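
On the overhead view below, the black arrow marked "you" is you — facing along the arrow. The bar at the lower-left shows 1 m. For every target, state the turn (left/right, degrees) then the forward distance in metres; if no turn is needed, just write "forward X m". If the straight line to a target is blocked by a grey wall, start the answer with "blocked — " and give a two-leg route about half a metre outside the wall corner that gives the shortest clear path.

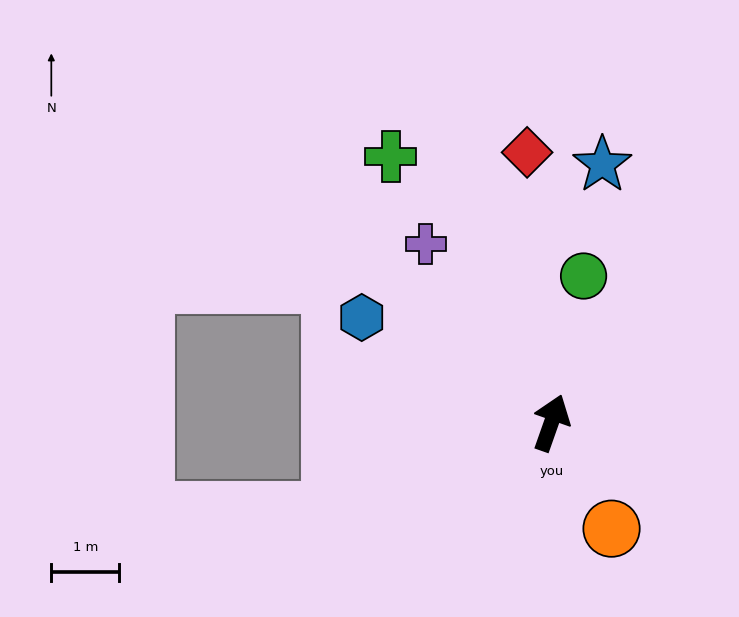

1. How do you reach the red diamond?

turn left 25°, forward 4.0 m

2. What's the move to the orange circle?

turn right 131°, forward 1.8 m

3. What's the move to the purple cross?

turn left 54°, forward 3.2 m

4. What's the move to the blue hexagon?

turn left 80°, forward 3.2 m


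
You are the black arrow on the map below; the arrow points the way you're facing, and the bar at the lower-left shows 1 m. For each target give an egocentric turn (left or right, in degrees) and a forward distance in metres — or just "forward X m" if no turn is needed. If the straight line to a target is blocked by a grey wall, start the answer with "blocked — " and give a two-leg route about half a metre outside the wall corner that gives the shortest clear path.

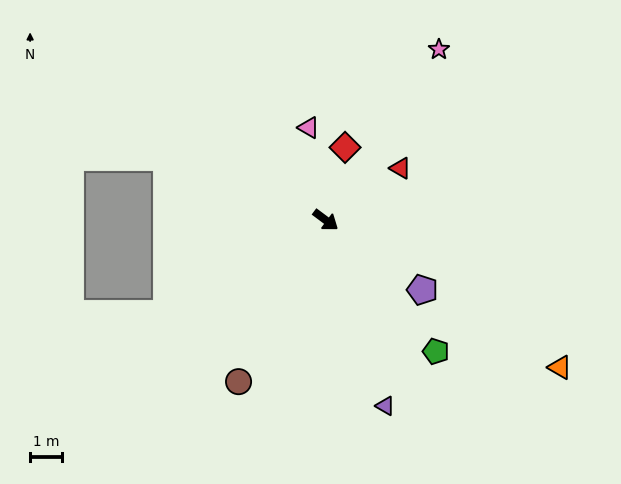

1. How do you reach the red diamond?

turn left 112°, forward 2.3 m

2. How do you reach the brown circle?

turn right 82°, forward 5.7 m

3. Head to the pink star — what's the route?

turn left 93°, forward 6.4 m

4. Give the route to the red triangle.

turn left 72°, forward 2.8 m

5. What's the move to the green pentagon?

turn right 13°, forward 5.3 m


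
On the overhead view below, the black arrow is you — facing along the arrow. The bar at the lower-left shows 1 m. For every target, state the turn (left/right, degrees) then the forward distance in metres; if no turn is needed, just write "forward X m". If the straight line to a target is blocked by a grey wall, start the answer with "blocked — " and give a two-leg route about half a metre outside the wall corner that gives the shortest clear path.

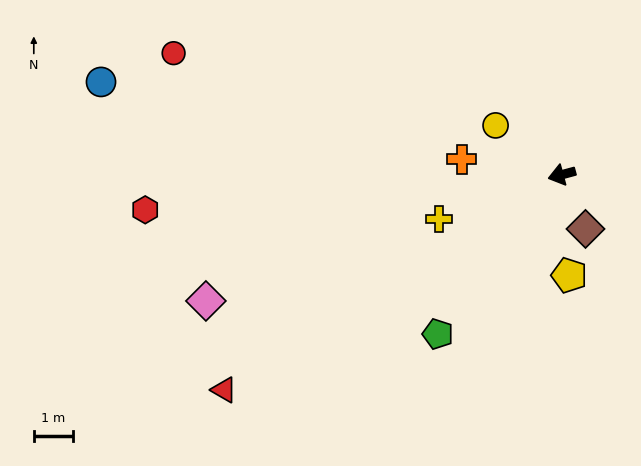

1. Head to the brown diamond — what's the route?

turn left 99°, forward 1.5 m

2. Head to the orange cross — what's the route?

turn right 24°, forward 2.6 m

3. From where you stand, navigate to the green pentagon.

turn left 37°, forward 5.1 m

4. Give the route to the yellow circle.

turn right 52°, forward 2.1 m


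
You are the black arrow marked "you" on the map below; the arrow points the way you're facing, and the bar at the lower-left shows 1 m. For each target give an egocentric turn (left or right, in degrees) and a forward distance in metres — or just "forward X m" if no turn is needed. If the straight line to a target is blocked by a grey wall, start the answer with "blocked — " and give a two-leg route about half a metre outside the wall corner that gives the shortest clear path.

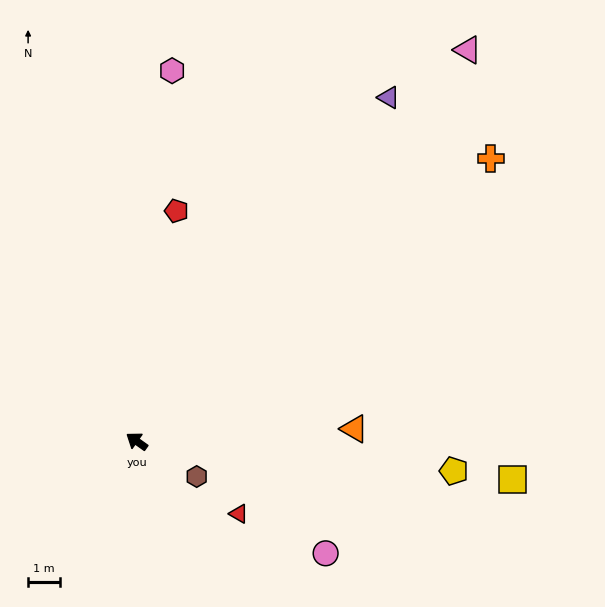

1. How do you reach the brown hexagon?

turn right 175°, forward 2.2 m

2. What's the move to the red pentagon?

turn right 64°, forward 7.3 m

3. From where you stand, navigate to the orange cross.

turn right 106°, forward 14.2 m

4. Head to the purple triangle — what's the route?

turn right 91°, forward 13.4 m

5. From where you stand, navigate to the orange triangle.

turn right 141°, forward 6.8 m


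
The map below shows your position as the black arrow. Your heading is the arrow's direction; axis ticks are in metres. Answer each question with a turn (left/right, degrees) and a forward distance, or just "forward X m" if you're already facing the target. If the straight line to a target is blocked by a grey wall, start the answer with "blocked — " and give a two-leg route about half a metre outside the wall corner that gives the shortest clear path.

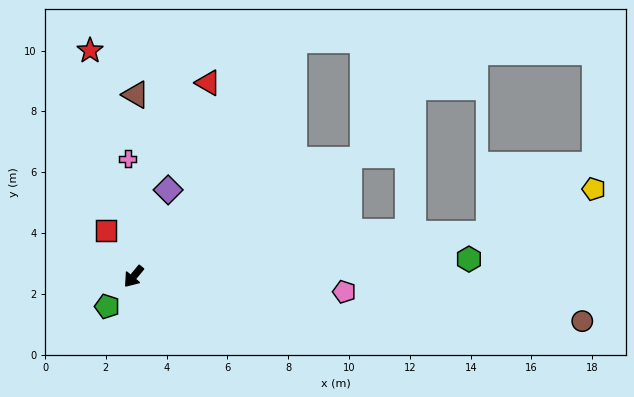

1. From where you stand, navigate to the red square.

turn right 109°, forward 1.8 m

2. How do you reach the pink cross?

turn right 138°, forward 3.9 m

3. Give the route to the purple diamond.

turn right 162°, forward 3.1 m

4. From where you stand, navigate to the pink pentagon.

turn left 125°, forward 6.9 m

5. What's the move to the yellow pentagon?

blocked — turn left 136°, forward 11.8 m, then turn left 17°, forward 3.8 m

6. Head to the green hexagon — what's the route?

turn left 133°, forward 11.0 m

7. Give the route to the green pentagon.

forward 1.3 m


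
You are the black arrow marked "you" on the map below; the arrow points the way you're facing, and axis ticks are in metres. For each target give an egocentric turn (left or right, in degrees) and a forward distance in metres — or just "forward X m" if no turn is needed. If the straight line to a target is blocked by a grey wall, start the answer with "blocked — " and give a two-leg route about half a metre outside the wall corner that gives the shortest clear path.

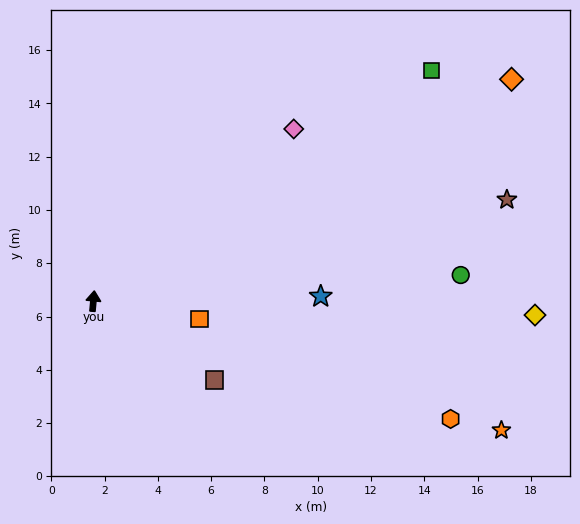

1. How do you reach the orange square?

turn right 94°, forward 4.0 m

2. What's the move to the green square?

turn right 51°, forward 15.4 m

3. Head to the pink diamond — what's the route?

turn right 44°, forward 9.9 m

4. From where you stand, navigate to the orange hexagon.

turn right 103°, forward 14.1 m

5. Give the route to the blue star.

turn right 84°, forward 8.5 m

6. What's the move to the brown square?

turn right 118°, forward 5.4 m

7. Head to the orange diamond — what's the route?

turn right 57°, forward 17.8 m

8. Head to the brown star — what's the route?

turn right 71°, forward 16.0 m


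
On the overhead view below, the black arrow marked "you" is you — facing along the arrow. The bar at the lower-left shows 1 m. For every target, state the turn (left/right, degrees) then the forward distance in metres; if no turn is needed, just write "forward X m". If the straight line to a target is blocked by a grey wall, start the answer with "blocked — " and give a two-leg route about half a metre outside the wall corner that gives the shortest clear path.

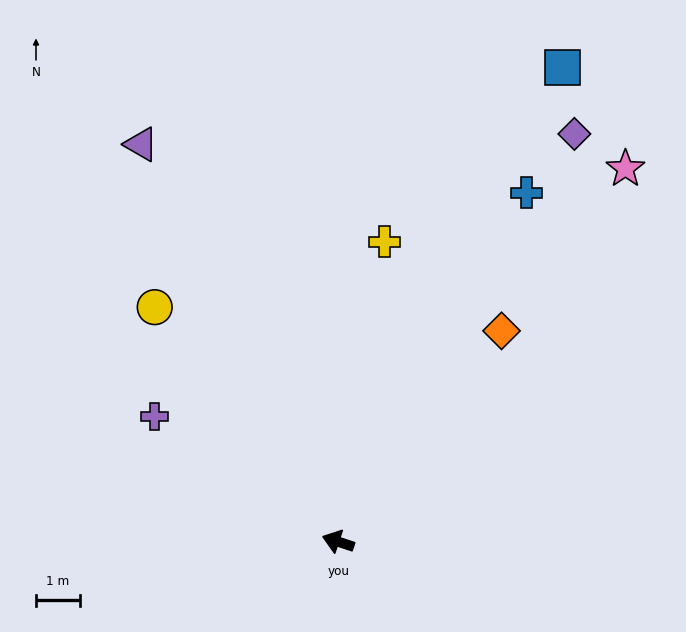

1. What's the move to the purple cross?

turn right 16°, forward 5.0 m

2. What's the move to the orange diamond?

turn right 109°, forward 6.1 m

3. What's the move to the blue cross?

turn right 100°, forward 9.0 m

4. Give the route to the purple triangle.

turn right 45°, forward 10.1 m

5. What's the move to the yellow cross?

turn right 81°, forward 6.9 m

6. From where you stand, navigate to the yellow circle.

turn right 34°, forward 6.8 m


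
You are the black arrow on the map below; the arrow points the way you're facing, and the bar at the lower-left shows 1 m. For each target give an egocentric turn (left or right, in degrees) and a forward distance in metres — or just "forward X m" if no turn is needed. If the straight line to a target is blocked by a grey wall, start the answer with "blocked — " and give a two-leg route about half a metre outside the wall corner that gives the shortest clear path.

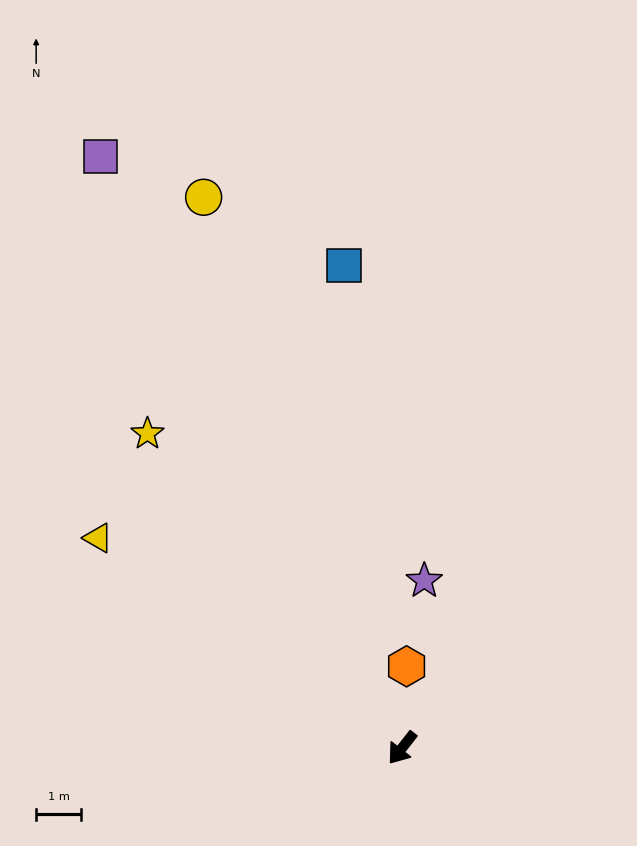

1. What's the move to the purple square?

turn right 115°, forward 14.7 m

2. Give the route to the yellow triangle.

turn right 87°, forward 8.2 m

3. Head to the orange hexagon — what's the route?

turn right 145°, forward 1.8 m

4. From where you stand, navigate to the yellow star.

turn right 103°, forward 9.0 m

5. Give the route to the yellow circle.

turn right 122°, forward 13.0 m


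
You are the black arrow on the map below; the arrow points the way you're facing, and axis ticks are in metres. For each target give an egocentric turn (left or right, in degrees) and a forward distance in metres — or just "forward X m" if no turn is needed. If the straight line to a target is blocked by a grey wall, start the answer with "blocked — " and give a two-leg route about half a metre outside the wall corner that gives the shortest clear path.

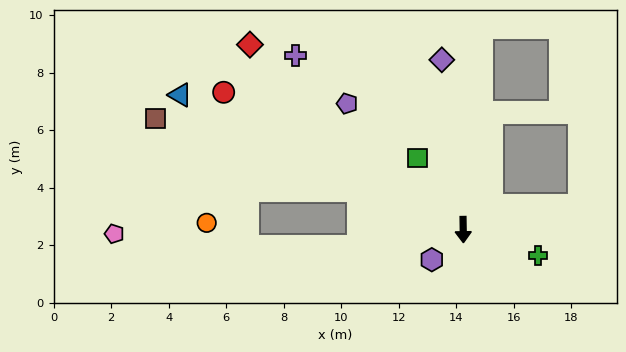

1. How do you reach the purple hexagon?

turn right 47°, forward 1.5 m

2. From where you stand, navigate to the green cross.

turn left 70°, forward 2.8 m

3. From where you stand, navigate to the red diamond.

turn right 132°, forward 9.8 m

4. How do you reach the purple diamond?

turn right 174°, forward 5.9 m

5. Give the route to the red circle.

turn right 121°, forward 9.6 m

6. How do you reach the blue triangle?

turn right 116°, forward 10.9 m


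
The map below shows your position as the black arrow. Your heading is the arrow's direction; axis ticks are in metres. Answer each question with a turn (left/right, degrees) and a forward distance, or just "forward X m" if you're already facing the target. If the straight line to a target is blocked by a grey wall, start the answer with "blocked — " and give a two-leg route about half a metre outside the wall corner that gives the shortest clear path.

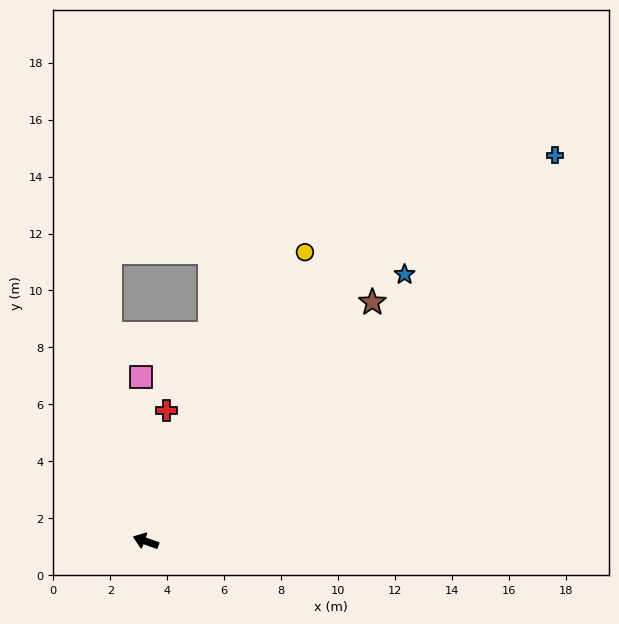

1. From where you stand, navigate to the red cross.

turn right 79°, forward 4.7 m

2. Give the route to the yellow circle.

turn right 99°, forward 11.6 m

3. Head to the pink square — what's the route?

turn right 69°, forward 5.8 m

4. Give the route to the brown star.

turn right 114°, forward 11.6 m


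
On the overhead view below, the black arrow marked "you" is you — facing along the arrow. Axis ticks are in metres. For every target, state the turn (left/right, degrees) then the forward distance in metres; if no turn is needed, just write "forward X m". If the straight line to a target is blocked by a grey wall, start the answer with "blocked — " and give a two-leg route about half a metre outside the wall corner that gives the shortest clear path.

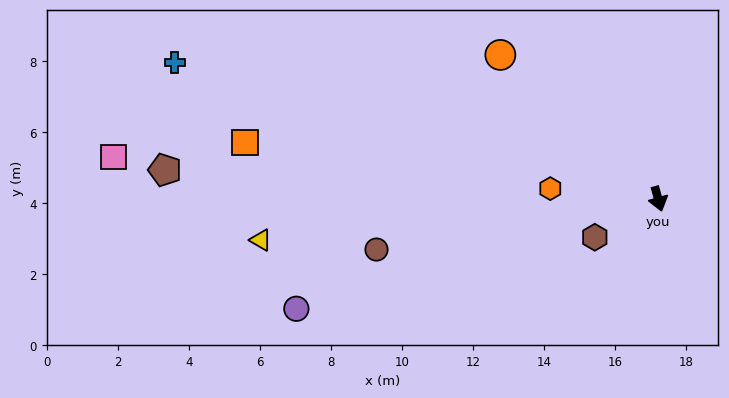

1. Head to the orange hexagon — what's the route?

turn right 111°, forward 3.1 m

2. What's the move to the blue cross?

turn right 121°, forward 14.2 m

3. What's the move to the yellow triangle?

turn right 100°, forward 11.3 m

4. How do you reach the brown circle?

turn right 95°, forward 8.1 m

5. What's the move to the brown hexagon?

turn right 74°, forward 2.1 m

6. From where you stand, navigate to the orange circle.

turn right 148°, forward 6.0 m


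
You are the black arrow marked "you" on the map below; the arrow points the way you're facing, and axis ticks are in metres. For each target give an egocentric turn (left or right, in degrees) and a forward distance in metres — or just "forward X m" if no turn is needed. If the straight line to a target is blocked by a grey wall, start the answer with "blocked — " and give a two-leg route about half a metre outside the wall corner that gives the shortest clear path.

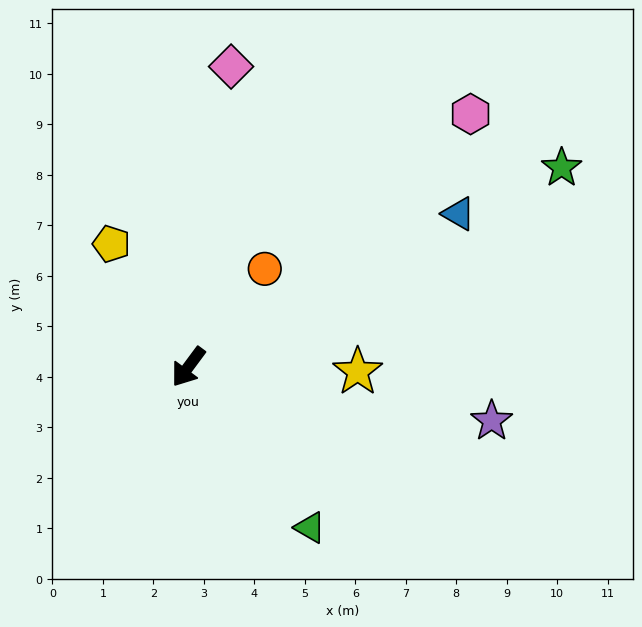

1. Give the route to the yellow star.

turn left 125°, forward 3.4 m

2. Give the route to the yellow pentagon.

turn right 111°, forward 2.9 m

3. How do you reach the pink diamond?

turn right 152°, forward 6.0 m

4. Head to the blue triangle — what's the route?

turn left 156°, forward 6.2 m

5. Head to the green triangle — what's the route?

turn left 74°, forward 4.0 m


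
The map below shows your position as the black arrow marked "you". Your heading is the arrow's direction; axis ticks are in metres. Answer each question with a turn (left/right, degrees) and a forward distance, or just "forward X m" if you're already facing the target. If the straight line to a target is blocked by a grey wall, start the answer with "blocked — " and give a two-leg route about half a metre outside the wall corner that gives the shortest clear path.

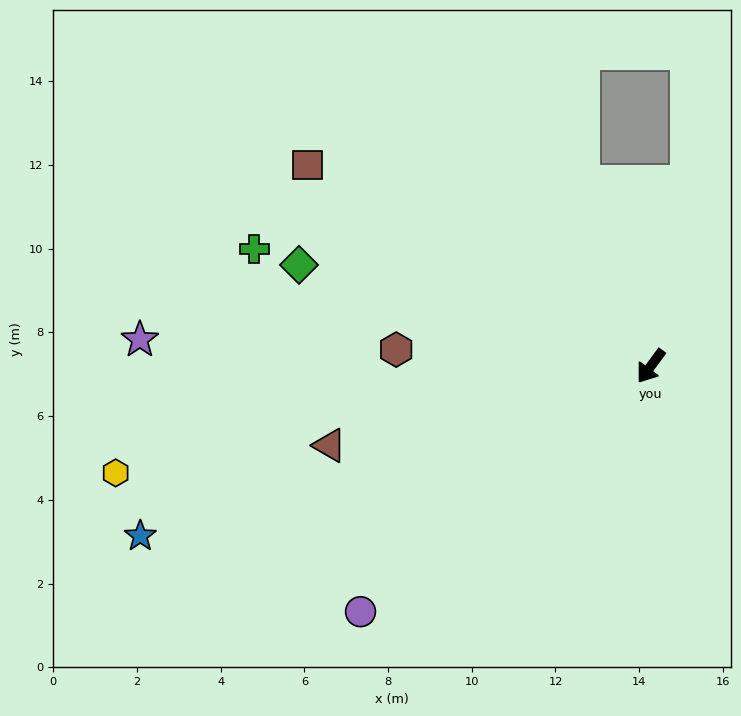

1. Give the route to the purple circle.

turn right 13°, forward 9.1 m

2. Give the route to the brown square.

turn right 84°, forward 9.5 m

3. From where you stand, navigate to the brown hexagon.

turn right 57°, forward 6.1 m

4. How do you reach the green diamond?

turn right 70°, forward 8.7 m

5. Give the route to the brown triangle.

turn right 40°, forward 7.9 m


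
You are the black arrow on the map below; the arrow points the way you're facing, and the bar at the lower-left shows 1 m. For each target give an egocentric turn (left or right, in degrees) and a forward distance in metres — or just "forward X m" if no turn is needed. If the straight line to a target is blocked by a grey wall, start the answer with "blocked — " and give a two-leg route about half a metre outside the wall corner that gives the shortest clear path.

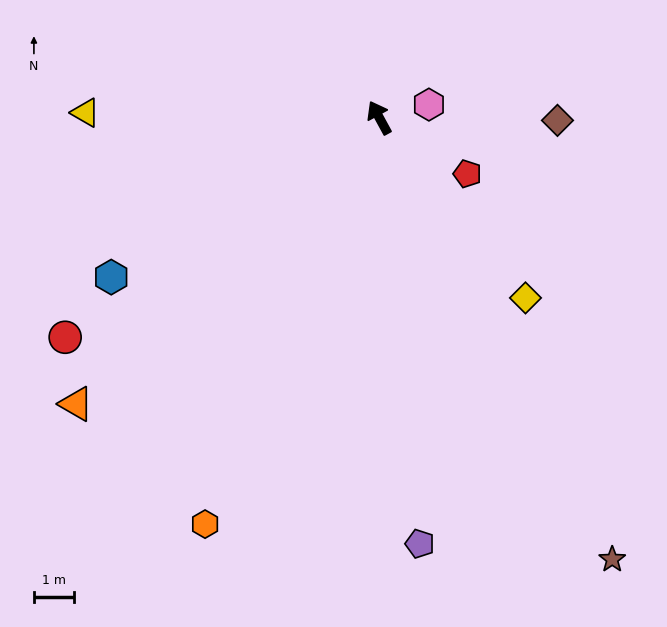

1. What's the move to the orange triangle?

turn left 105°, forward 10.5 m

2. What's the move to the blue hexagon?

turn left 92°, forward 7.8 m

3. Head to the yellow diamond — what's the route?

turn right 170°, forward 5.8 m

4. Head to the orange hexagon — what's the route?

turn left 128°, forward 11.1 m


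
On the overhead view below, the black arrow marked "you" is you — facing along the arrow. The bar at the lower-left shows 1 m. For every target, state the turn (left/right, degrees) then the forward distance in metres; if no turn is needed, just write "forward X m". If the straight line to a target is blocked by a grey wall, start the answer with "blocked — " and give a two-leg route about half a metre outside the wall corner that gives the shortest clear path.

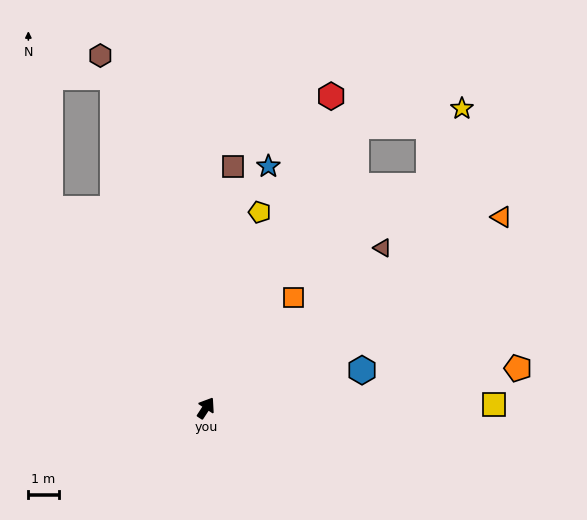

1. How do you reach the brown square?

turn left 27°, forward 8.0 m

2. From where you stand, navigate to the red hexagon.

turn left 11°, forward 11.1 m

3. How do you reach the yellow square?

turn right 56°, forward 9.5 m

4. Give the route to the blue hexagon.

turn right 43°, forward 5.3 m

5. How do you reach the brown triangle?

turn right 15°, forward 7.8 m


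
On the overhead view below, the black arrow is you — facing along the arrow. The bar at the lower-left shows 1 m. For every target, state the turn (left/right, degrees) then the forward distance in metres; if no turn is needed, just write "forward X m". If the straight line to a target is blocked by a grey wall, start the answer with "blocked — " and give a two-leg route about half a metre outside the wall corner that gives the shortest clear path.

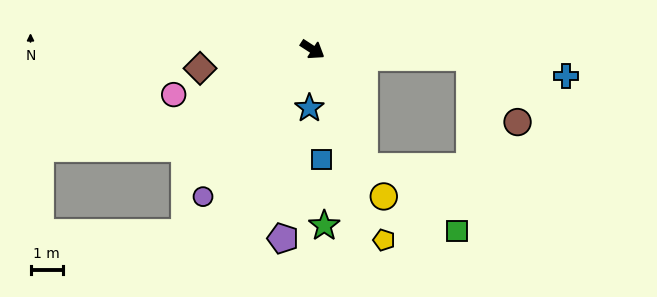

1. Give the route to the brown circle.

blocked — turn left 30°, forward 4.9 m, then turn right 51°, forward 2.5 m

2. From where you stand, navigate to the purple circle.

turn right 94°, forward 5.7 m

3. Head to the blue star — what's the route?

turn right 60°, forward 1.8 m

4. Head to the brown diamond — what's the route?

turn right 138°, forward 3.5 m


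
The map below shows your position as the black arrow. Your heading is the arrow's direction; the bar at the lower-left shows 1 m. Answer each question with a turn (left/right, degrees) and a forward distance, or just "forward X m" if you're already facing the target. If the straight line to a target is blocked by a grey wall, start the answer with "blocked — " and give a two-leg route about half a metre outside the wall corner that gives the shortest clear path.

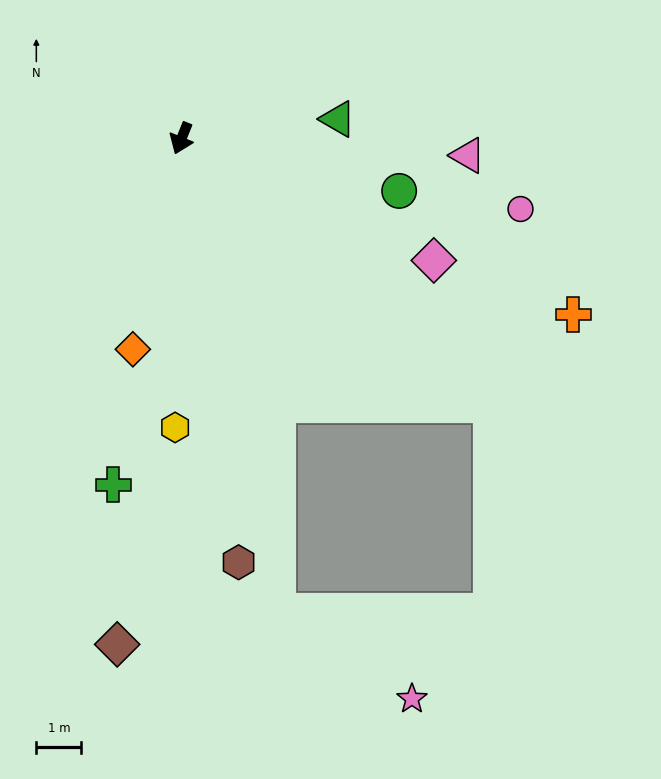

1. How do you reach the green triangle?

turn left 119°, forward 3.5 m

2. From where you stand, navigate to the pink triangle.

turn left 109°, forward 6.4 m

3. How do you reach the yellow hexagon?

turn left 21°, forward 6.4 m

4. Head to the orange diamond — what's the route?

turn left 9°, forward 4.8 m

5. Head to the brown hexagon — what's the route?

turn left 30°, forward 9.5 m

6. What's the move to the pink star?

blocked — turn left 33°, forward 10.7 m, then turn left 46°, forward 3.6 m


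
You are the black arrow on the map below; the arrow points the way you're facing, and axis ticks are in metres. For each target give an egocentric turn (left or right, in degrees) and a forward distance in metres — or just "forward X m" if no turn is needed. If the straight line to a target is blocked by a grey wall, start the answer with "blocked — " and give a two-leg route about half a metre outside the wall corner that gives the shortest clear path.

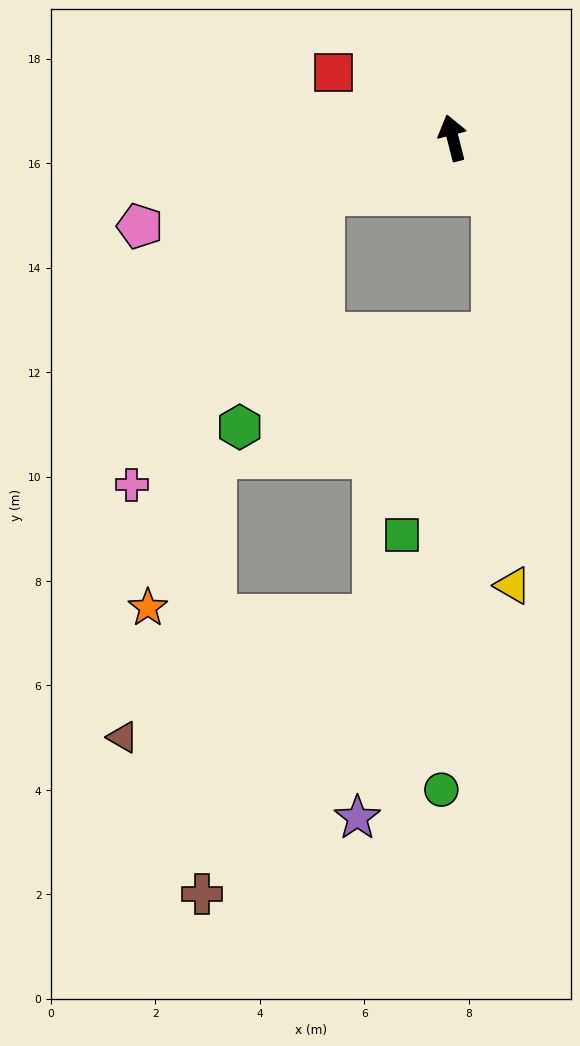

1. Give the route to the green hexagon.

blocked — turn left 99°, forward 2.7 m, then turn left 47°, forward 4.7 m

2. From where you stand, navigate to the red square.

turn left 47°, forward 2.6 m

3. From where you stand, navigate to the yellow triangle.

blocked — turn right 158°, forward 1.3 m, then turn right 33°, forward 7.5 m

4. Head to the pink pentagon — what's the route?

turn left 91°, forward 6.2 m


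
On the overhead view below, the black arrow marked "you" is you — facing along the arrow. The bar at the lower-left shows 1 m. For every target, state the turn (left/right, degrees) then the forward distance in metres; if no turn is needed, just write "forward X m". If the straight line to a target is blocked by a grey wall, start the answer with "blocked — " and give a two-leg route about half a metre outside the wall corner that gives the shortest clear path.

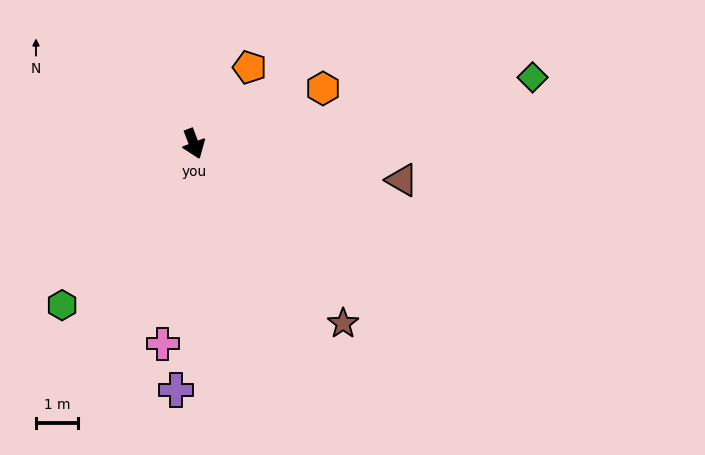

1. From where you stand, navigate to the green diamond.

turn left 80°, forward 8.3 m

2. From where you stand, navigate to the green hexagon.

turn right 60°, forward 5.0 m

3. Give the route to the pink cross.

turn right 30°, forward 4.9 m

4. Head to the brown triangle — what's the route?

turn left 59°, forward 5.1 m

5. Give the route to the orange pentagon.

turn left 123°, forward 2.3 m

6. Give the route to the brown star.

turn left 19°, forward 5.6 m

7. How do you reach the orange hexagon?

turn left 92°, forward 3.4 m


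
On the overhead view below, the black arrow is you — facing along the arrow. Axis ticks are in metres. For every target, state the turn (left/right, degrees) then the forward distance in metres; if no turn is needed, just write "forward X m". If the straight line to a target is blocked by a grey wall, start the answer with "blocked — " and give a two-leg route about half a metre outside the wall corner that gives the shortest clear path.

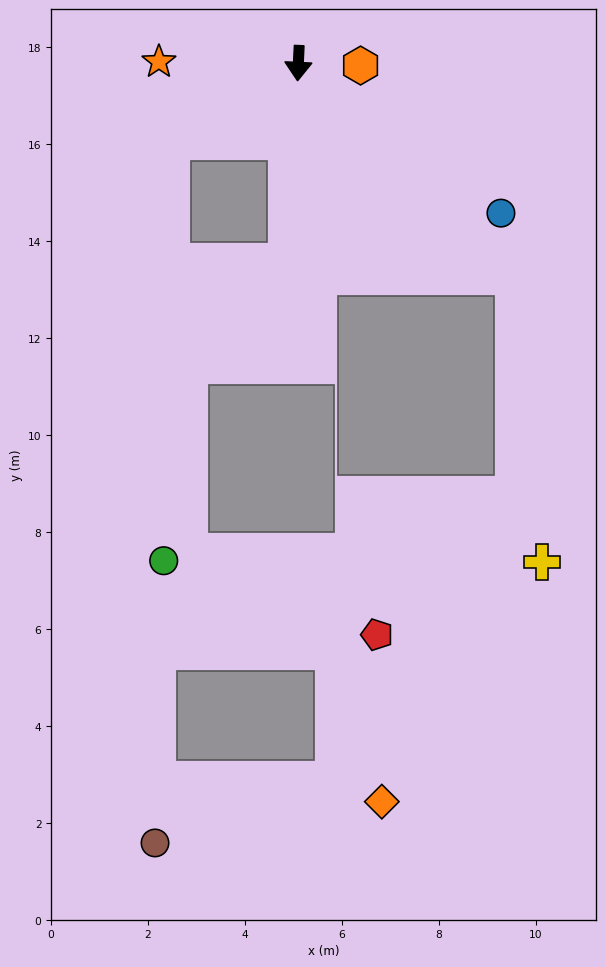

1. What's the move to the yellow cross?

blocked — turn left 49°, forward 6.2 m, then turn right 41°, forward 6.0 m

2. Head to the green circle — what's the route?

blocked — turn right 57°, forward 3.1 m, then turn left 59°, forward 8.7 m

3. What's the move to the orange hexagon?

turn left 90°, forward 1.3 m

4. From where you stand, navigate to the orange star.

turn right 88°, forward 2.9 m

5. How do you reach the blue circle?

turn left 56°, forward 5.2 m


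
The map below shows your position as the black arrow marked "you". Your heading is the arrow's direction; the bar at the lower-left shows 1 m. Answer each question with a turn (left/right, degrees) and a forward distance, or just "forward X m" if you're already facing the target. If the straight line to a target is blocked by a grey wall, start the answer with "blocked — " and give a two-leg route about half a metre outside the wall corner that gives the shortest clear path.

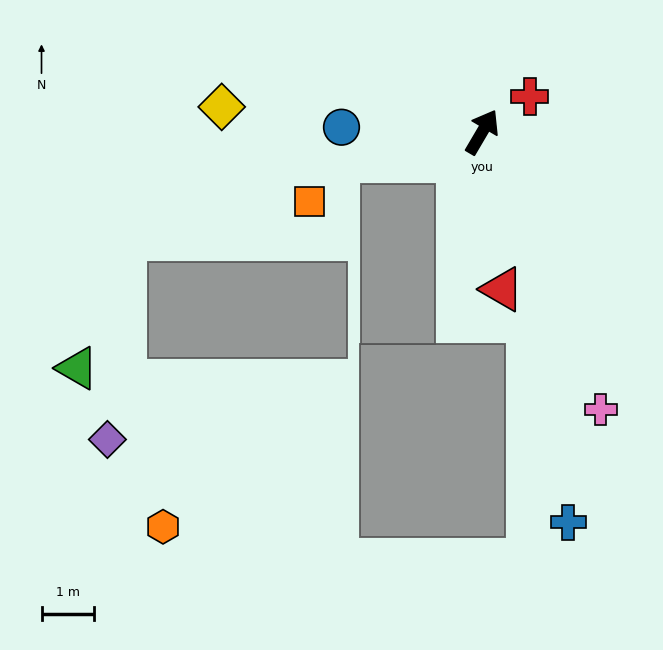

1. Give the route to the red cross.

turn right 23°, forward 1.1 m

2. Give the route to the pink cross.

turn right 126°, forward 5.7 m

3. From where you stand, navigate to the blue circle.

turn left 119°, forward 2.7 m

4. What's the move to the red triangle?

turn right 142°, forward 3.0 m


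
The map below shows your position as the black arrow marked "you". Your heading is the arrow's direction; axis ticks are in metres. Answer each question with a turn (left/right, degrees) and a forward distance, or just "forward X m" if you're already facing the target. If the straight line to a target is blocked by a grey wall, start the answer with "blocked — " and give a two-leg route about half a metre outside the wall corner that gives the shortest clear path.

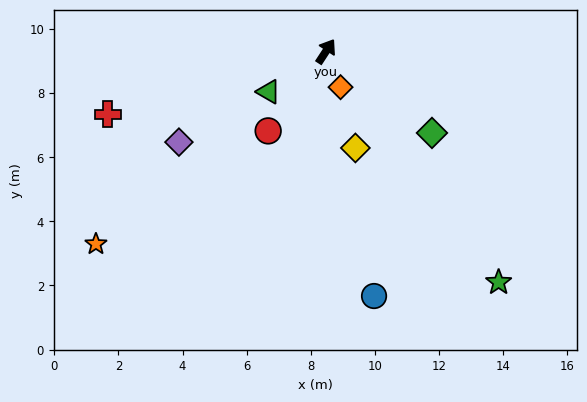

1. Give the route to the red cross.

turn left 139°, forward 7.1 m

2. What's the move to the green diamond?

turn right 94°, forward 4.2 m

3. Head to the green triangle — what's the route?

turn left 158°, forward 2.2 m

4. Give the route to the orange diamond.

turn right 125°, forward 1.2 m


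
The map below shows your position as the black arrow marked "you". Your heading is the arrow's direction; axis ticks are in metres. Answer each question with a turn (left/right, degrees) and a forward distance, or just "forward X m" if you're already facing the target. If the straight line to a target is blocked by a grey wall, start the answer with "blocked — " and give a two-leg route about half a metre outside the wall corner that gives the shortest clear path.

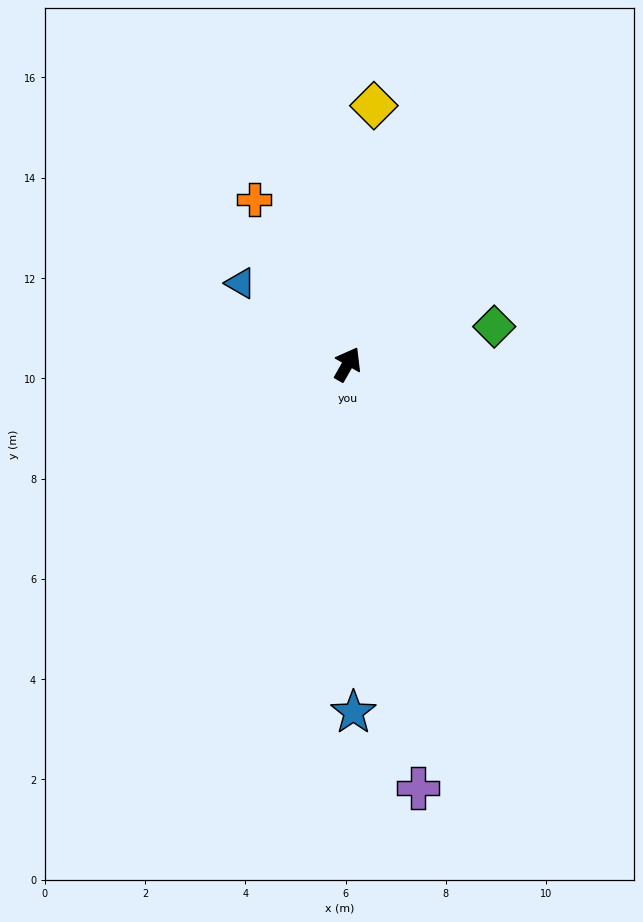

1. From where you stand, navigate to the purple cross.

turn right 141°, forward 8.6 m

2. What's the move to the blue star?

turn right 149°, forward 6.9 m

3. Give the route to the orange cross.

turn left 59°, forward 3.8 m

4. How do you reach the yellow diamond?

turn left 24°, forward 5.2 m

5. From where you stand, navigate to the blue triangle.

turn left 83°, forward 2.7 m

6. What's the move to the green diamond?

turn right 46°, forward 3.0 m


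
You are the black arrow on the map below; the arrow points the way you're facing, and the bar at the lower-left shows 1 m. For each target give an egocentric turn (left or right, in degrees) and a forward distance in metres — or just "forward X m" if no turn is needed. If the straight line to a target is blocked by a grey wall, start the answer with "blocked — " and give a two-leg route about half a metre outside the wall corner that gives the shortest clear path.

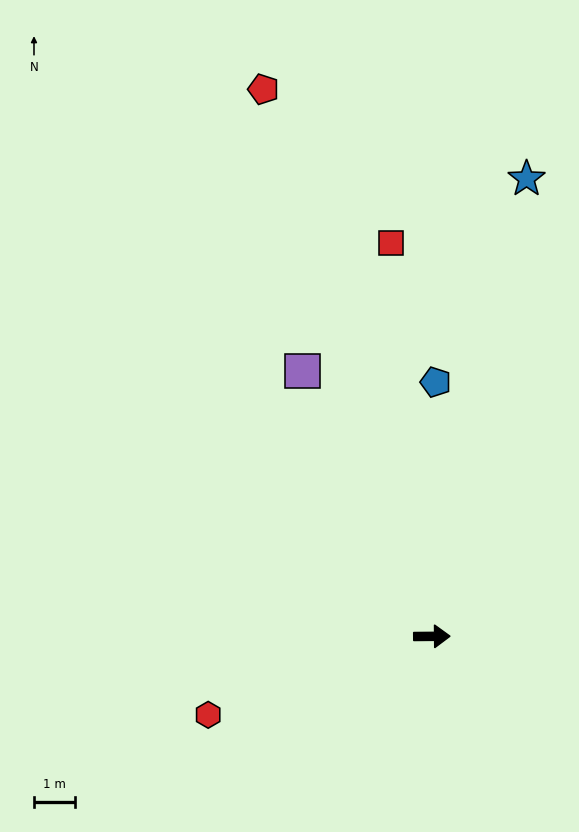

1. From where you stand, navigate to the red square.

turn left 95°, forward 9.7 m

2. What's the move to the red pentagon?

turn left 107°, forward 14.0 m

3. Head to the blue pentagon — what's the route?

turn left 89°, forward 6.2 m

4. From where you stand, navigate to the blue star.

turn left 78°, forward 11.5 m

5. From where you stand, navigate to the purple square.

turn left 116°, forward 7.2 m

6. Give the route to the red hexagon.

turn right 161°, forward 5.8 m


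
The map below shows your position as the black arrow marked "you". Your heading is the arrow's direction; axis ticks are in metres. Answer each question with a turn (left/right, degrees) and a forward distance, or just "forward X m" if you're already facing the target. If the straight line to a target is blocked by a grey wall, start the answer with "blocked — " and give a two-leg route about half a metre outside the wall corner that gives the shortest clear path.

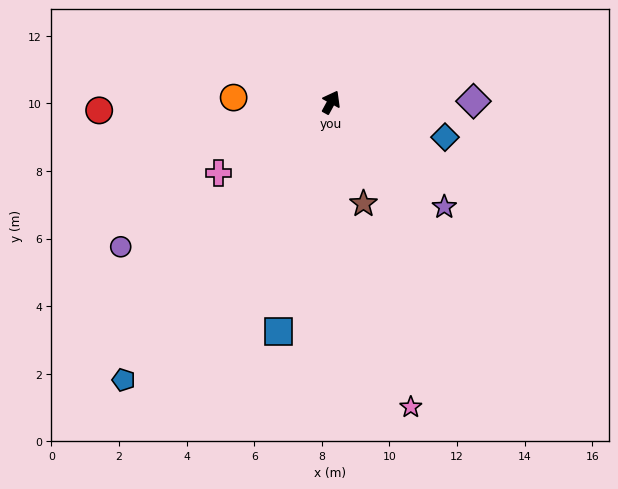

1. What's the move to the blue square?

turn right 164°, forward 7.0 m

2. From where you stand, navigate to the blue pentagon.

turn left 172°, forward 10.3 m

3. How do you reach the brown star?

turn right 134°, forward 3.2 m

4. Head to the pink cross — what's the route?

turn left 151°, forward 3.9 m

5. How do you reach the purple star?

turn right 104°, forward 4.6 m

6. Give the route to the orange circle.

turn left 116°, forward 2.9 m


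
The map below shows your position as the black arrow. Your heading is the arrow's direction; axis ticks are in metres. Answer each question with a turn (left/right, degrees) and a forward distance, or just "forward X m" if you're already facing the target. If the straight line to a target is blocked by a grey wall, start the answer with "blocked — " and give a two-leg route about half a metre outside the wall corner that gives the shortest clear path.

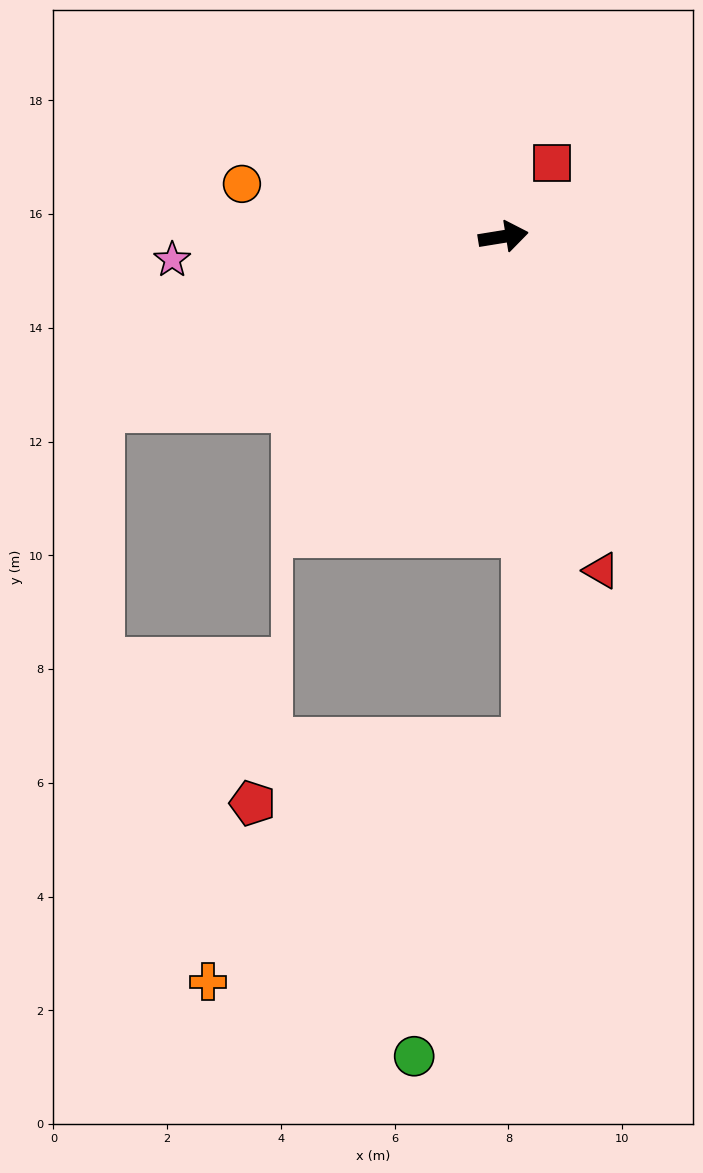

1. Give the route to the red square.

turn left 47°, forward 1.5 m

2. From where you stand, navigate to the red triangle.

turn right 83°, forward 6.1 m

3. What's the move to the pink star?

turn left 175°, forward 5.8 m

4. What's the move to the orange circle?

turn left 159°, forward 4.7 m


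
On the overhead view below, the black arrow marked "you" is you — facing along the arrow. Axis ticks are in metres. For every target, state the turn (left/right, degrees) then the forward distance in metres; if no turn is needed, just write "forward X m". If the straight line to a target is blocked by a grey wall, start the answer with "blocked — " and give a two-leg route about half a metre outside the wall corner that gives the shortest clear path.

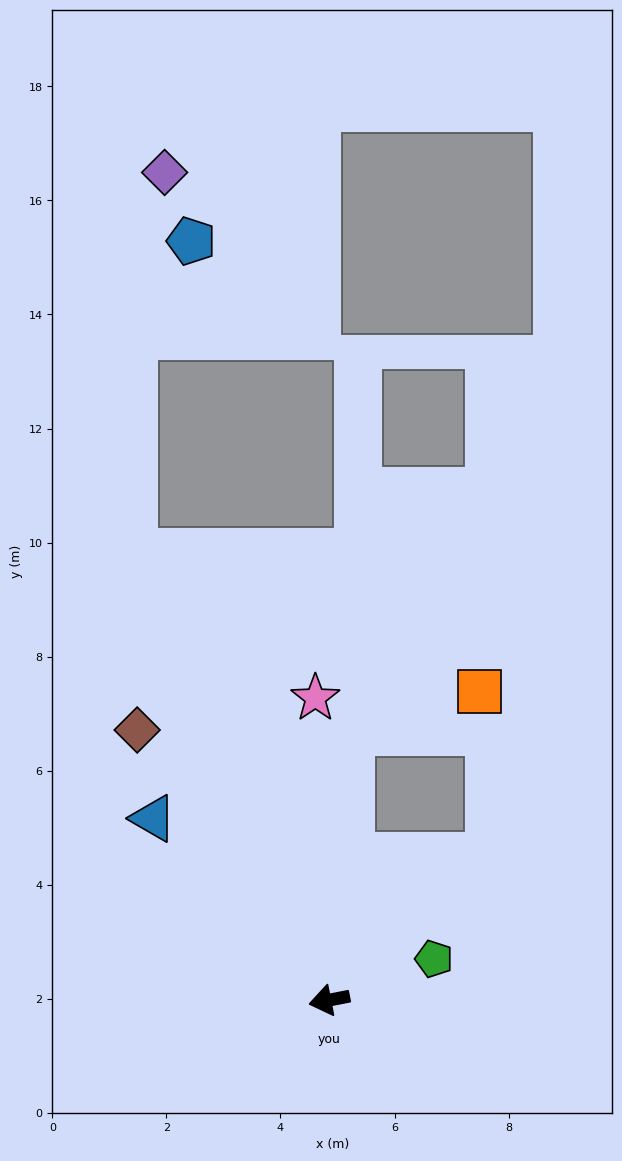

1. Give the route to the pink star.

turn right 98°, forward 5.3 m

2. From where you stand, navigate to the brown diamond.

turn right 66°, forward 5.8 m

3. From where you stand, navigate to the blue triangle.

turn right 57°, forward 4.4 m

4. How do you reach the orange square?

blocked — turn right 106°, forward 4.7 m, then turn right 68°, forward 2.4 m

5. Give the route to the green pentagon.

turn right 170°, forward 2.0 m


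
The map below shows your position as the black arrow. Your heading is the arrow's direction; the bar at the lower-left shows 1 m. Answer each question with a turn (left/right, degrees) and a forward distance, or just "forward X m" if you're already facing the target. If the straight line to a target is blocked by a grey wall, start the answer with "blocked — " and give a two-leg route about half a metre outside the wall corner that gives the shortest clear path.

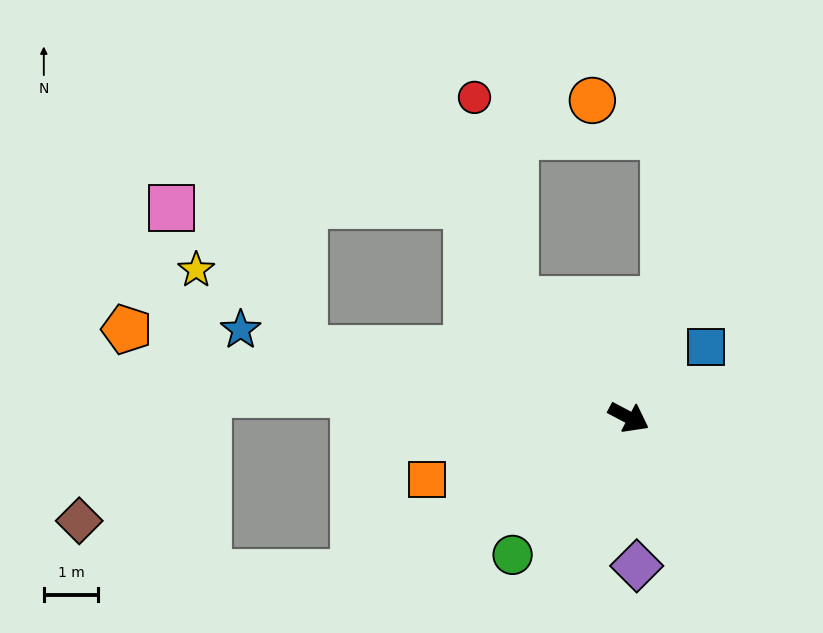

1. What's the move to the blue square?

turn left 70°, forward 1.9 m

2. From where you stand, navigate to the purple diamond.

turn right 59°, forward 2.7 m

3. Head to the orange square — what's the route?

turn right 135°, forward 3.9 m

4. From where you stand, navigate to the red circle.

blocked — turn left 162°, forward 3.0 m, then turn right 33°, forward 3.8 m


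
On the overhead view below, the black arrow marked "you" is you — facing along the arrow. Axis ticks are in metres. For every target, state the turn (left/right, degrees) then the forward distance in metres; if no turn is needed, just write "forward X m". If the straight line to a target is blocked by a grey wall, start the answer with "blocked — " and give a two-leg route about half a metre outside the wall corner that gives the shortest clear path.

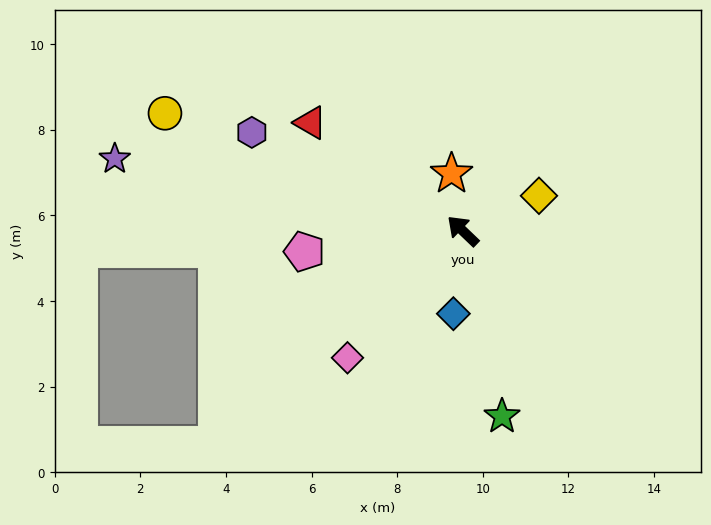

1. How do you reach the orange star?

turn right 35°, forward 1.4 m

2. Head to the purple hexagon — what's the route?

turn left 19°, forward 5.4 m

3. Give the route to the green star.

turn left 146°, forward 4.4 m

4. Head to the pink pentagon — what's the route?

turn left 51°, forward 3.7 m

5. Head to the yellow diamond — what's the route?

turn right 112°, forward 2.0 m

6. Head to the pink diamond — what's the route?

turn left 92°, forward 4.0 m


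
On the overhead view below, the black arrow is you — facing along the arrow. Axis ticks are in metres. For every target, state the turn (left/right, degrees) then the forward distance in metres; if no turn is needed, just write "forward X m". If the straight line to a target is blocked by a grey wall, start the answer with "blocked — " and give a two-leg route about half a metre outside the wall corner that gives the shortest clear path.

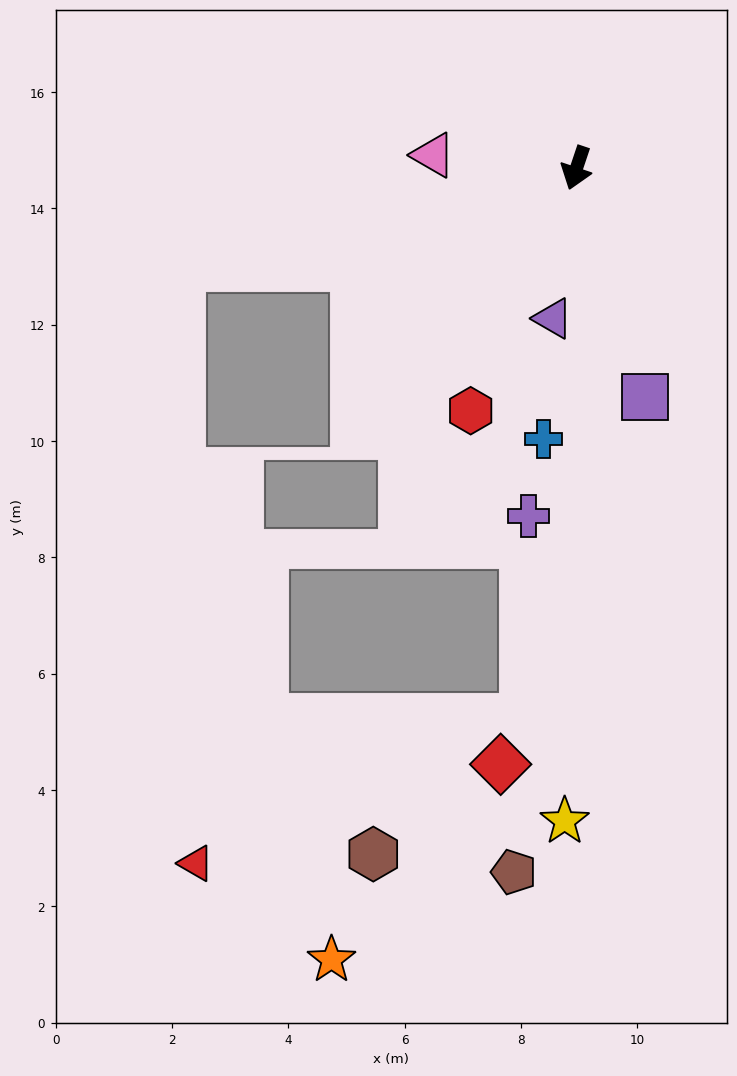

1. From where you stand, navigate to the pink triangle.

turn right 77°, forward 2.5 m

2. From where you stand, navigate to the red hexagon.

turn right 5°, forward 4.6 m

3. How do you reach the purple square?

turn left 35°, forward 4.1 m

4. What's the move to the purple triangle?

turn left 10°, forward 2.6 m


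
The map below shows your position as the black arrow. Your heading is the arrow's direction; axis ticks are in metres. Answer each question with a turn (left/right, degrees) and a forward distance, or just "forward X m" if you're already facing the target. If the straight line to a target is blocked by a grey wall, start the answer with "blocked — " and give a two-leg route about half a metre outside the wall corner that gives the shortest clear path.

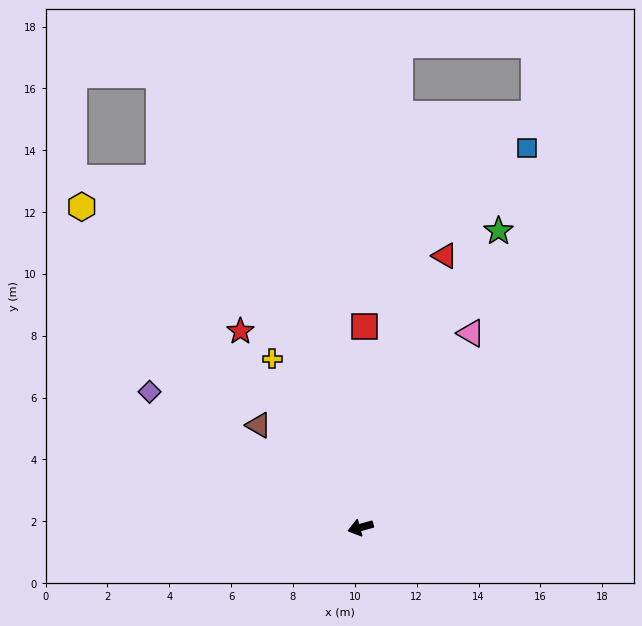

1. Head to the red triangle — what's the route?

turn right 123°, forward 9.2 m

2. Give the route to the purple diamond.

turn right 48°, forward 8.1 m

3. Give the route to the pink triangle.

turn right 135°, forward 7.2 m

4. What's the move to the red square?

turn right 107°, forward 6.5 m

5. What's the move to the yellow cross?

turn right 78°, forward 6.2 m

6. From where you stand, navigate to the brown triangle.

turn right 60°, forward 4.7 m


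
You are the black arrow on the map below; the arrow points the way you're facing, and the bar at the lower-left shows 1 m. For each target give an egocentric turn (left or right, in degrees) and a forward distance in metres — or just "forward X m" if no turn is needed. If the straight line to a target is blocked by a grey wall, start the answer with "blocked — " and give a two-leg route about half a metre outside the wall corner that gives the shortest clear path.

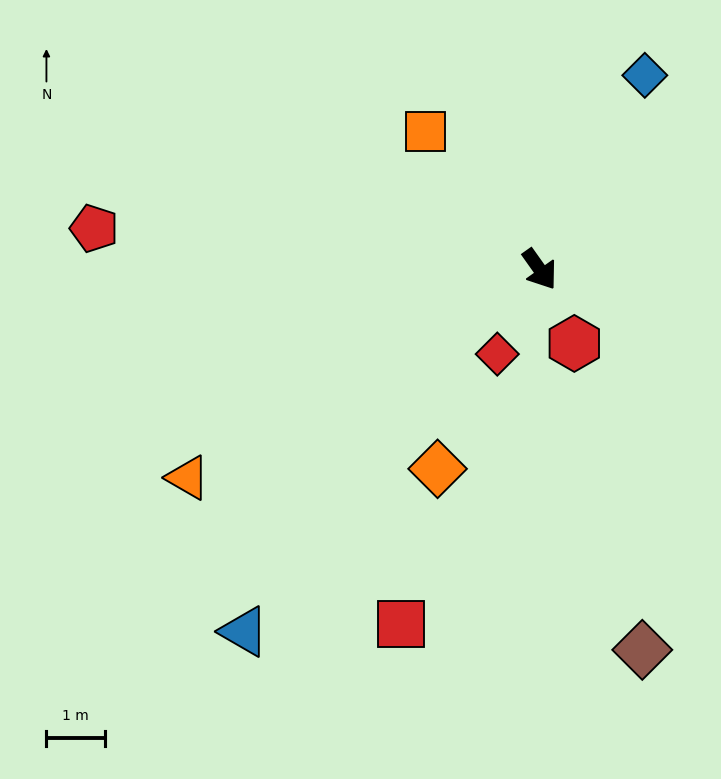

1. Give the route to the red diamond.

turn right 62°, forward 1.6 m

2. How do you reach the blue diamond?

turn left 116°, forward 3.8 m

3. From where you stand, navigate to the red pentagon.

turn right 131°, forward 7.6 m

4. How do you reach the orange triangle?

turn right 95°, forward 7.0 m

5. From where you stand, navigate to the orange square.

turn right 176°, forward 3.0 m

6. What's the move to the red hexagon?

turn right 10°, forward 1.4 m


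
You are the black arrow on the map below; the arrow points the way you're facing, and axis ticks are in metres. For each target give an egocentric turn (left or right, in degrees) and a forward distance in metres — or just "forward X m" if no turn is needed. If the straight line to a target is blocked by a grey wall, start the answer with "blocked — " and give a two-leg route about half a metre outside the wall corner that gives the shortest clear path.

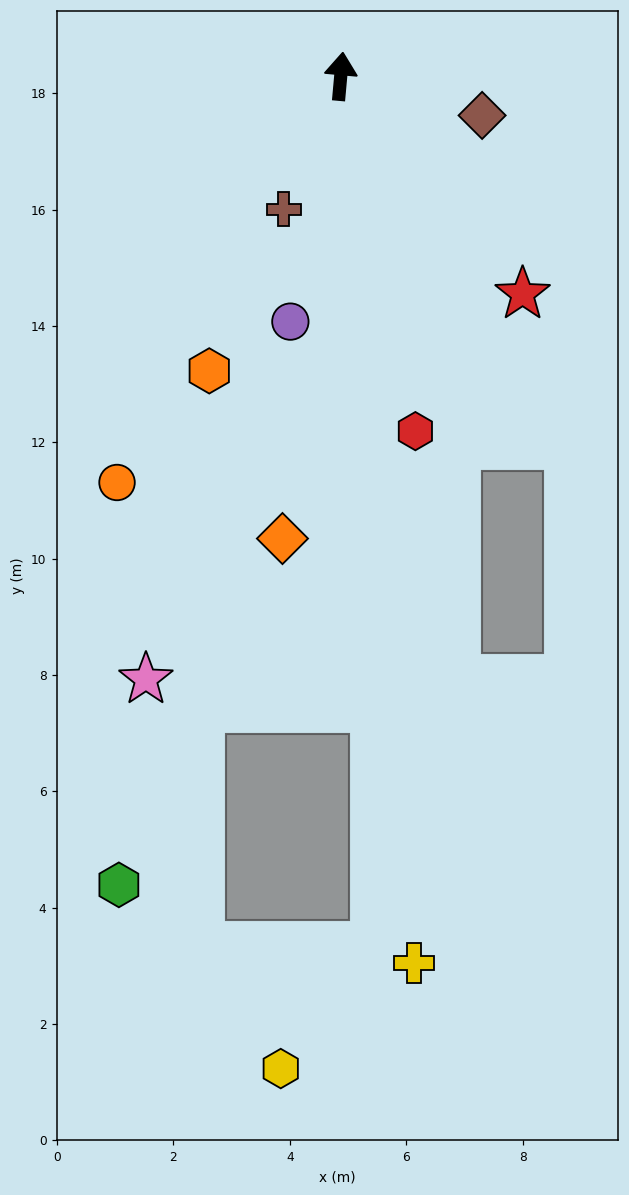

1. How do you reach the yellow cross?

turn right 170°, forward 15.3 m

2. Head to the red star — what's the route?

turn right 135°, forward 4.9 m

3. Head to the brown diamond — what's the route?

turn right 100°, forward 2.5 m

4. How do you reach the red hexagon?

turn right 163°, forward 6.2 m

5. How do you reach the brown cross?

turn left 162°, forward 2.5 m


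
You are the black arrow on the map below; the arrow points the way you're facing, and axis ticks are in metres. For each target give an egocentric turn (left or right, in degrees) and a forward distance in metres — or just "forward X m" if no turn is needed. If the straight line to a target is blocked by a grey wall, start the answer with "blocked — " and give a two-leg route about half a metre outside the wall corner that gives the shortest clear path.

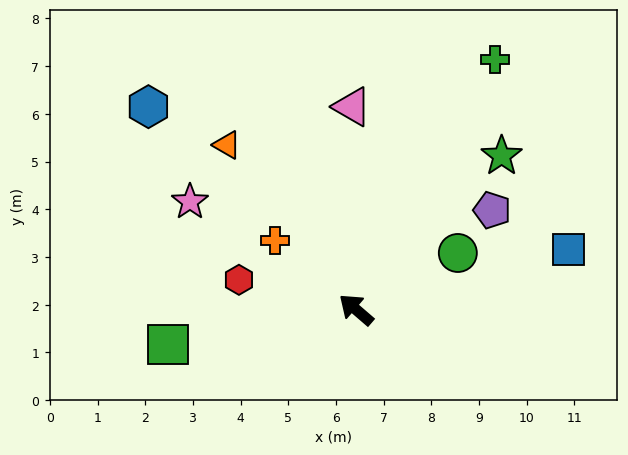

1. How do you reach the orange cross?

forward 2.2 m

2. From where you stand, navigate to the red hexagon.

turn left 26°, forward 2.5 m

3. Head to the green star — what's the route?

turn right 93°, forward 4.4 m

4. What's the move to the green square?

turn left 51°, forward 4.0 m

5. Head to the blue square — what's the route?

turn right 123°, forward 4.6 m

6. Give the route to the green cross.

turn right 78°, forward 6.0 m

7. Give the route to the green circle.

turn right 110°, forward 2.4 m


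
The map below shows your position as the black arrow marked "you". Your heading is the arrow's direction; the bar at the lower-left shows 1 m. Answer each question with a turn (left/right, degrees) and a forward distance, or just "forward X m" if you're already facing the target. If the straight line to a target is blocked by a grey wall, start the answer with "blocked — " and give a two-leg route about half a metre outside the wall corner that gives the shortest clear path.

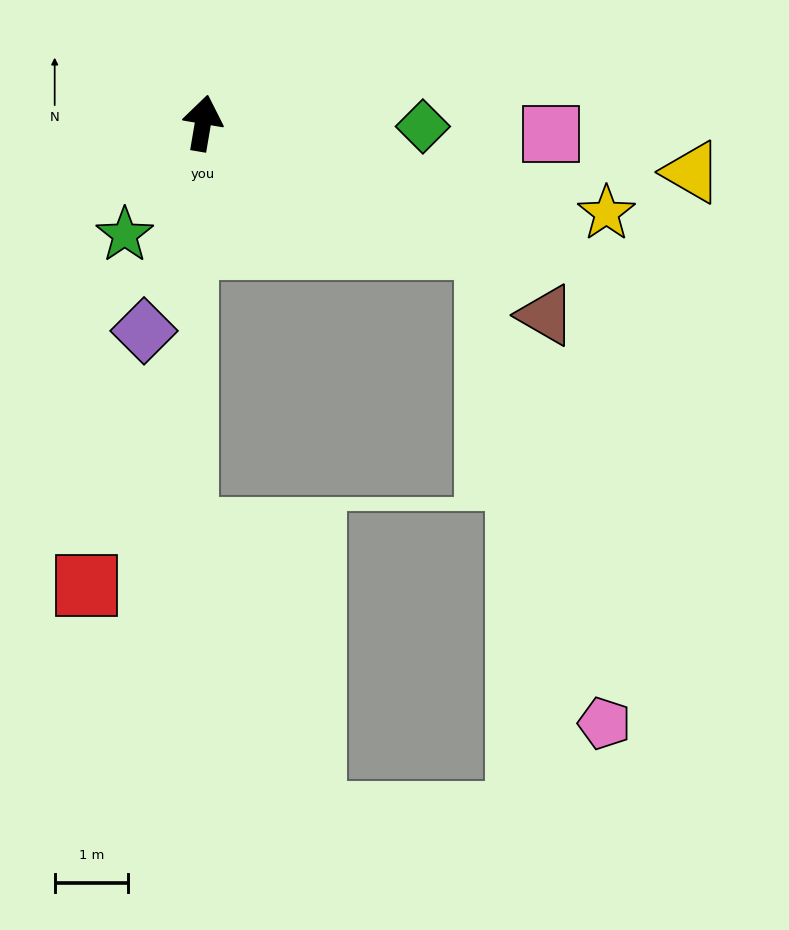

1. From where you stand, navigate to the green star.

turn left 155°, forward 1.8 m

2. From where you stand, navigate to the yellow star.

turn right 93°, forward 5.6 m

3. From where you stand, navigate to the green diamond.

turn right 81°, forward 3.0 m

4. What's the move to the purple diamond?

turn left 174°, forward 2.9 m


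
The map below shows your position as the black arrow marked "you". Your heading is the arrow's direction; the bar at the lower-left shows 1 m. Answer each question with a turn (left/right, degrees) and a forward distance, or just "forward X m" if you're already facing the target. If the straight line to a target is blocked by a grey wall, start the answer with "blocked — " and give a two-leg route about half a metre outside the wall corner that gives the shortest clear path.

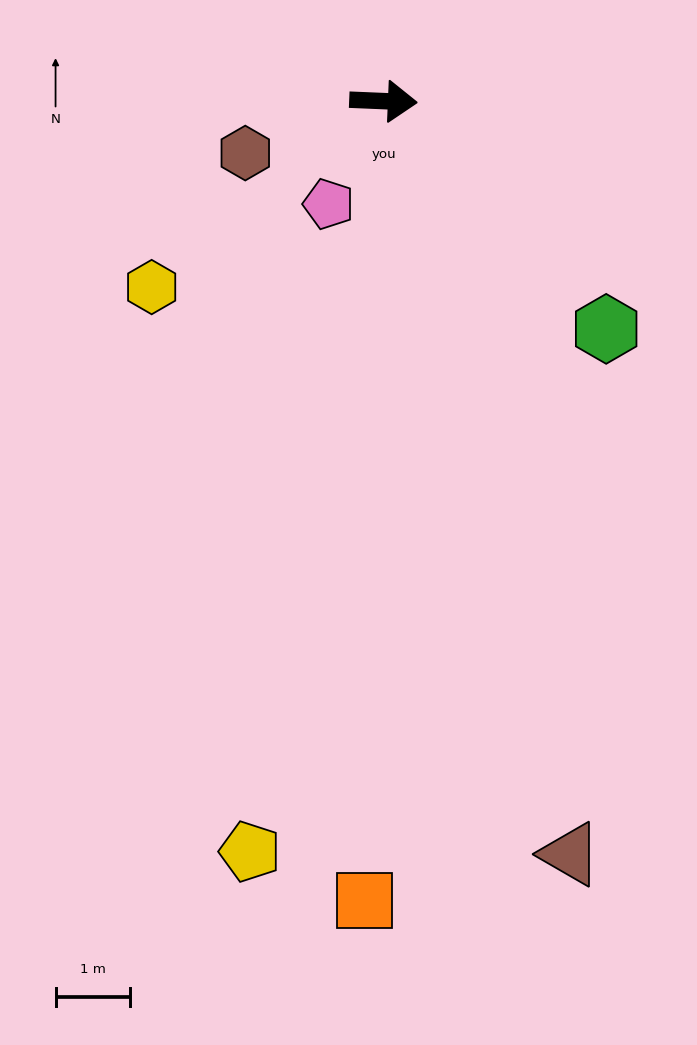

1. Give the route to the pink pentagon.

turn right 116°, forward 1.6 m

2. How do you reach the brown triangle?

turn right 74°, forward 10.4 m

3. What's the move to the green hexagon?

turn right 43°, forward 4.3 m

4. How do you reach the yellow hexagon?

turn right 139°, forward 4.0 m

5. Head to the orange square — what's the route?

turn right 89°, forward 10.7 m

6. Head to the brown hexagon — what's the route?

turn right 157°, forward 2.0 m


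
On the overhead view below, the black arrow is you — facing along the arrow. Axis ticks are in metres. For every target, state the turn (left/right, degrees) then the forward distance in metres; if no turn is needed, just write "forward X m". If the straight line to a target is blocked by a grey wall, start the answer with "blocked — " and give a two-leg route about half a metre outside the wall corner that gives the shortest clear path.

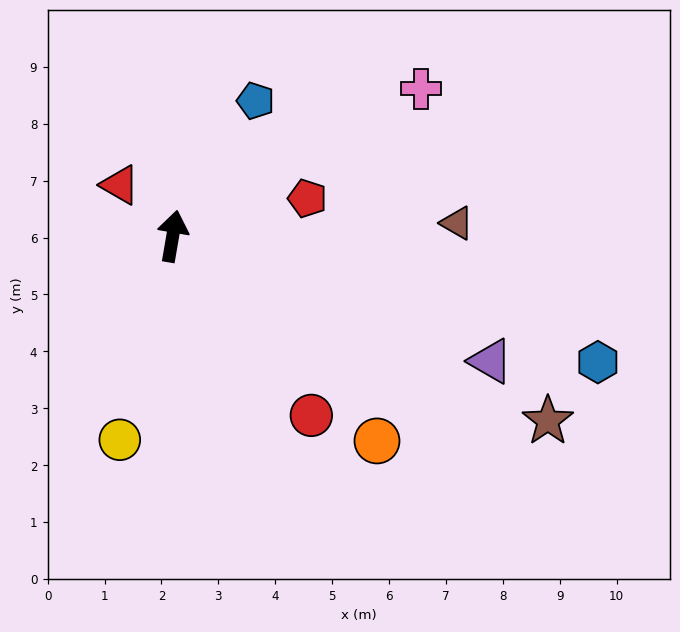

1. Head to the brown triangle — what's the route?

turn right 78°, forward 5.0 m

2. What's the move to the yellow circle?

turn left 175°, forward 3.7 m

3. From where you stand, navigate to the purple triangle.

turn right 102°, forward 6.0 m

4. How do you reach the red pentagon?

turn right 65°, forward 2.5 m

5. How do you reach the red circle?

turn right 133°, forward 4.0 m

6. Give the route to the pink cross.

turn right 50°, forward 5.1 m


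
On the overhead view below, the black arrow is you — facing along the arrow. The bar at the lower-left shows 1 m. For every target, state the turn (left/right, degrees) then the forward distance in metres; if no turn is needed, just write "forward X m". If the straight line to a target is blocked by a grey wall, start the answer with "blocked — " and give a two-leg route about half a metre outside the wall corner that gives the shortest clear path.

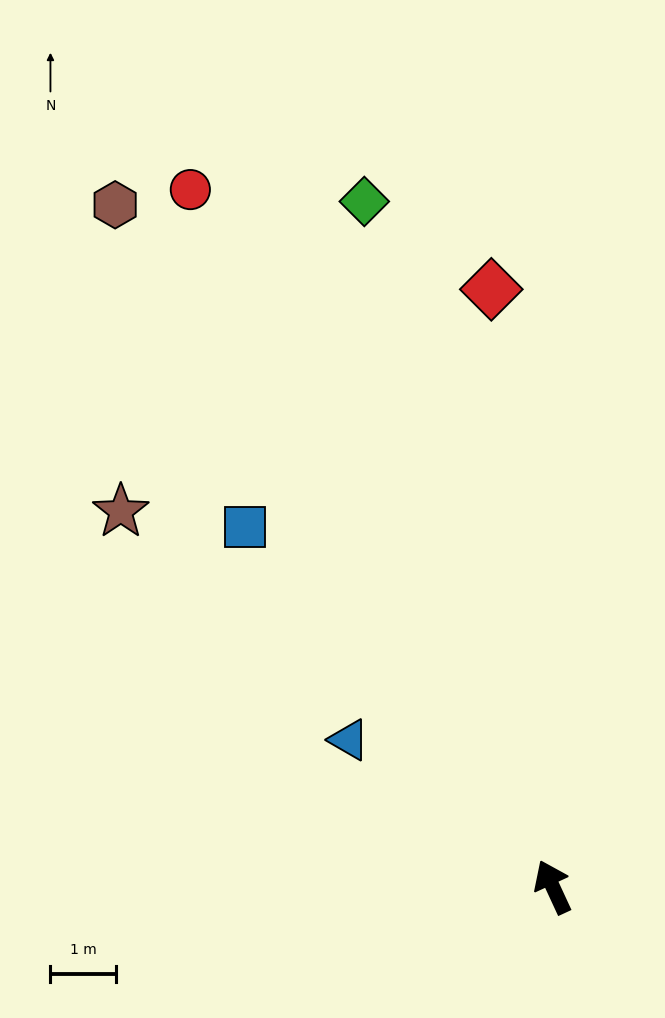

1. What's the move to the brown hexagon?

turn left 8°, forward 12.3 m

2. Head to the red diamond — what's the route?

turn right 19°, forward 9.2 m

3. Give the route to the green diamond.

turn right 9°, forward 10.8 m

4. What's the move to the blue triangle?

turn left 29°, forward 3.8 m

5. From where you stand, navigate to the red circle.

turn left 3°, forward 12.0 m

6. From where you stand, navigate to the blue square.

turn left 16°, forward 7.2 m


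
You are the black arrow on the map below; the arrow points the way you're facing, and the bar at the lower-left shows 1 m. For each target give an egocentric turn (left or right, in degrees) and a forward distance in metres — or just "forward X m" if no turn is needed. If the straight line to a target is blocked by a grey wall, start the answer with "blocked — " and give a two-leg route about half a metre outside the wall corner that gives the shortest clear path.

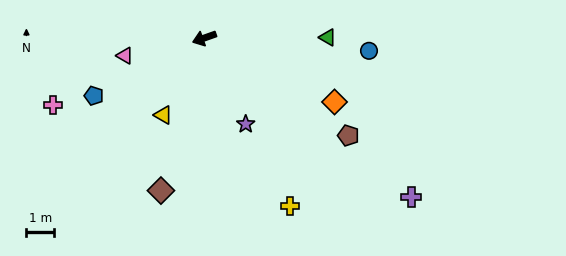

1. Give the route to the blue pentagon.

turn left 8°, forward 4.4 m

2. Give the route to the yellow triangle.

turn left 42°, forward 3.1 m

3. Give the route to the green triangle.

turn left 161°, forward 4.4 m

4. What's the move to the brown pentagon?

turn left 126°, forward 6.2 m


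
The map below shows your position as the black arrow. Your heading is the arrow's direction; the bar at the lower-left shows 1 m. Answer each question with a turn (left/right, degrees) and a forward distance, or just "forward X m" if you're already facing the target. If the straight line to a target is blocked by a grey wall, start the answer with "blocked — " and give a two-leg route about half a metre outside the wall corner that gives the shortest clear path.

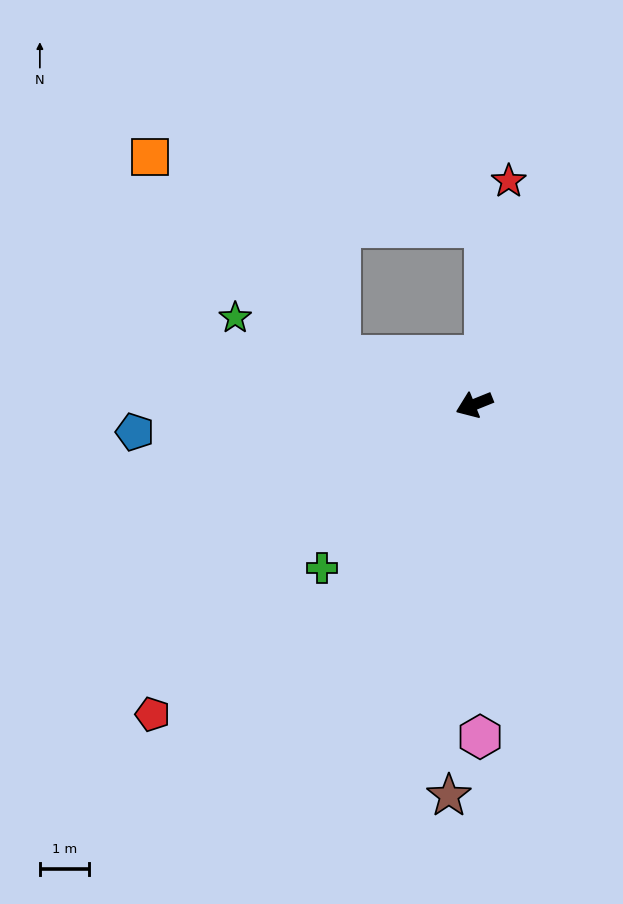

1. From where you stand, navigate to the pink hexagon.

turn left 69°, forward 6.8 m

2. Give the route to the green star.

turn right 42°, forward 5.2 m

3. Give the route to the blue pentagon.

turn right 17°, forward 6.9 m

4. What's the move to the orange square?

blocked — turn right 42°, forward 2.9 m, then turn right 26°, forward 5.6 m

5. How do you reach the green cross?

turn left 25°, forward 4.5 m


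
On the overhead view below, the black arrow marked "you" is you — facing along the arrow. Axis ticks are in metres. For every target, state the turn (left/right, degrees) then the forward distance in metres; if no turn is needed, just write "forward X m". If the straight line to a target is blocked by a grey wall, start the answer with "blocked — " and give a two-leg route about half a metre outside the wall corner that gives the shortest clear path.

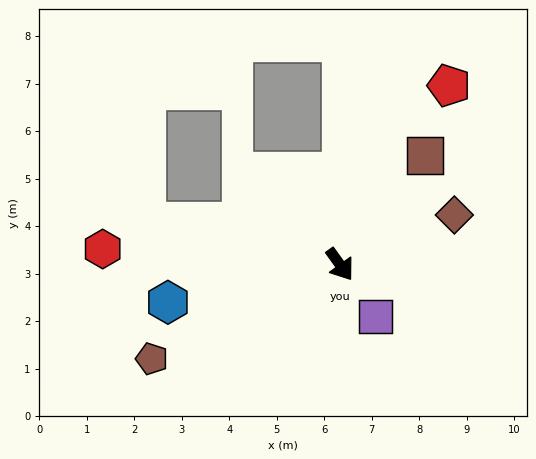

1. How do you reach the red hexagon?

turn right 129°, forward 5.0 m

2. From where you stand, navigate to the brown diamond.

turn left 78°, forward 2.6 m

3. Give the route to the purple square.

forward 1.3 m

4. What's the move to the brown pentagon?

turn right 99°, forward 4.4 m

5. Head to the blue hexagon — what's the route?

turn right 113°, forward 3.7 m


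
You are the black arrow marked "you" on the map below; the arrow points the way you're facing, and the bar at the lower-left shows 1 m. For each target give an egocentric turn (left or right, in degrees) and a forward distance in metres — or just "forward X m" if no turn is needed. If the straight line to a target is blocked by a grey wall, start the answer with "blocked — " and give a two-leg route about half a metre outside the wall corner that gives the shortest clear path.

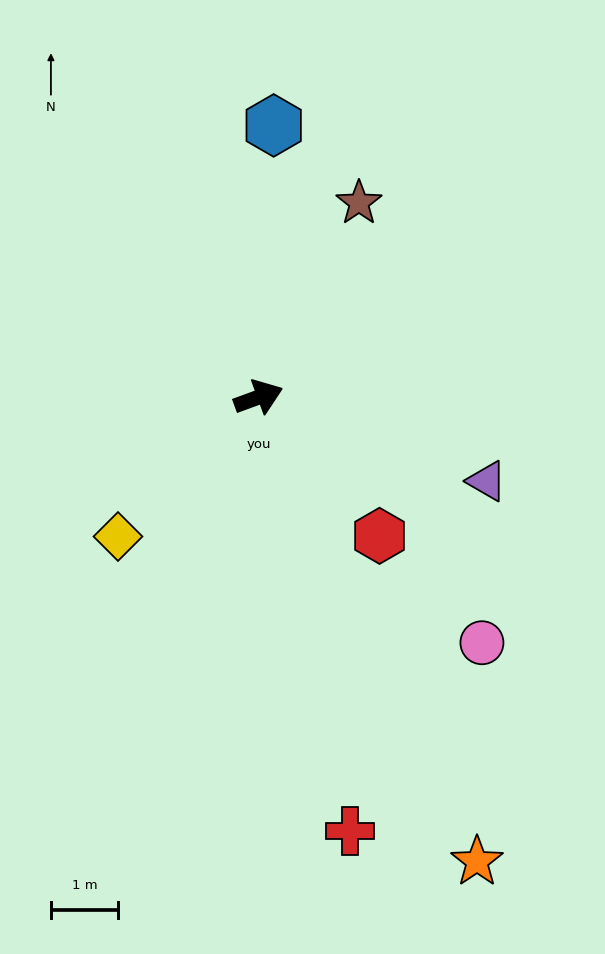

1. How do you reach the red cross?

turn right 98°, forward 6.6 m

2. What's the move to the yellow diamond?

turn right 155°, forward 2.9 m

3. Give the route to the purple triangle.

turn right 40°, forward 3.6 m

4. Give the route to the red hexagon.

turn right 69°, forward 2.7 m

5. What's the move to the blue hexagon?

turn left 67°, forward 4.1 m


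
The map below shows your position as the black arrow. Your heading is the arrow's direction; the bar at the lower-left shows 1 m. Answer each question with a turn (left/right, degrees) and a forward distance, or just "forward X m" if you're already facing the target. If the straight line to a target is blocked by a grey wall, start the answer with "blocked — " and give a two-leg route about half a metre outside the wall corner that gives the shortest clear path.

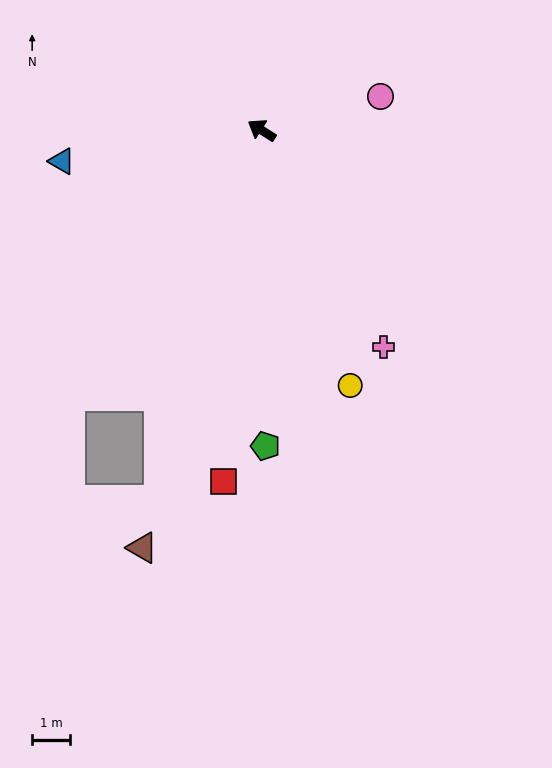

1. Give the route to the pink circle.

turn right 132°, forward 3.3 m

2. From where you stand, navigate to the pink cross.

turn left 152°, forward 6.6 m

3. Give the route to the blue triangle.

turn left 41°, forward 5.3 m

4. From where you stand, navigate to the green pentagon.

turn left 123°, forward 8.3 m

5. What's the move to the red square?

turn left 116°, forward 9.3 m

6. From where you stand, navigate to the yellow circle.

turn left 142°, forward 7.1 m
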